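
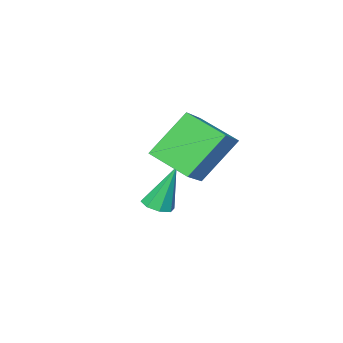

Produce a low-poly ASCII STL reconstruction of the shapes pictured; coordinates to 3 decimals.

solid 
facet normal -0.626 0.172 0.761
outer loop
vertex -2.146 -1.44 -0.033
vertex -1.022 -0.832 0.754
vertex -2.495 -0.003 -0.644
endloop
endfacet
facet normal -0.749 -0.405 -0.524
outer loop
vertex -1.238 -0.348 -2.174
vertex -2.146 -1.44 -0.033
vertex -2.495 -0.003 -0.644
endloop
endfacet
facet normal -0.625 0.172 0.761
outer loop
vertex -2.495 -0.003 -0.644
vertex -1.022 -0.832 0.754
vertex -1.371 0.605 0.142
endloop
endfacet
facet normal -0.219 0.898 -0.382
outer loop
vertex -1.371 0.605 0.142
vertex -1.238 -0.348 -2.174
vertex -2.495 -0.003 -0.644
endloop
endfacet
facet normal 0.218 -0.898 0.382
outer loop
vertex -2.146 -1.44 -0.033
vertex 0.235 -1.177 -0.776
vertex -1.022 -0.832 0.754
endloop
endfacet
facet normal -0.749 -0.405 -0.524
outer loop
vertex -0.889 -1.785 -1.562
vertex -2.146 -1.44 -0.033
vertex -1.238 -0.348 -2.174
endloop
endfacet
facet normal 0.218 -0.898 0.382
outer loop
vertex -0.889 -1.785 -1.562
vertex 0.235 -1.177 -0.776
vertex -2.146 -1.44 -0.033
endloop
endfacet
facet normal 0.749 0.405 0.524
outer loop
vertex -1.022 -0.832 0.754
vertex 0.235 -1.177 -0.776
vertex -1.371 0.605 0.142
endloop
endfacet
facet normal -0.218 0.898 -0.382
outer loop
vertex -0.114 0.26 -1.387
vertex -1.238 -0.348 -2.174
vertex -1.371 0.605 0.142
endloop
endfacet
facet normal 0.749 0.405 0.524
outer loop
vertex -1.371 0.605 0.142
vertex 0.235 -1.177 -0.776
vertex -0.114 0.26 -1.387
endloop
endfacet
facet normal 0.626 -0.172 -0.761
outer loop
vertex -0.114 0.26 -1.387
vertex -0.889 -1.785 -1.562
vertex -1.238 -0.348 -2.174
endloop
endfacet
facet normal 0.625 -0.172 -0.761
outer loop
vertex 0.235 -1.177 -0.776
vertex -0.889 -1.785 -1.562
vertex -0.114 0.26 -1.387
endloop
endfacet
facet normal 0.269 -0.206 -0.941
outer loop
vertex -1.051 -2.809 -4.237
vertex -1.612 -2.93 -4.371
vertex -1.276 -2.445 -4.381
endloop
endfacet
facet normal 0.715 0.590 0.375
outer loop
vertex -1.051 -2.809 -4.237
vertex -1.276 -2.445 -4.381
vertex -2.108 -2.55 -2.629
endloop
endfacet
facet normal 0.268 -0.205 -0.941
outer loop
vertex -1.276 -2.445 -4.381
vertex -1.612 -2.93 -4.371
vertex -1.699 -2.365 -4.519
endloop
endfacet
facet normal 0.144 0.981 0.127
outer loop
vertex -1.276 -2.445 -4.381
vertex -1.699 -2.365 -4.519
vertex -2.108 -2.55 -2.629
endloop
endfacet
facet normal 0.268 -0.205 -0.941
outer loop
vertex -1.699 -2.365 -4.519
vertex -1.612 -2.93 -4.371
vertex -2.071 -2.616 -4.57
endloop
endfacet
facet normal -0.555 0.831 -0.039
outer loop
vertex -1.699 -2.365 -4.519
vertex -2.071 -2.616 -4.57
vertex -2.108 -2.55 -2.629
endloop
endfacet
facet normal 0.267 -0.206 -0.941
outer loop
vertex -2.071 -2.616 -4.57
vertex -1.612 -2.93 -4.371
vertex -2.174 -3.051 -4.504
endloop
endfacet
facet normal -0.974 0.227 -0.026
outer loop
vertex -2.071 -2.616 -4.57
vertex -2.174 -3.051 -4.504
vertex -2.108 -2.55 -2.629
endloop
endfacet
facet normal 0.267 -0.205 -0.942
outer loop
vertex -2.174 -3.051 -4.504
vertex -1.612 -2.93 -4.371
vertex -1.949 -3.415 -4.361
endloop
endfacet
facet normal -0.866 -0.474 0.157
outer loop
vertex -2.174 -3.051 -4.504
vertex -1.949 -3.415 -4.361
vertex -2.108 -2.55 -2.629
endloop
endfacet
facet normal 0.268 -0.206 -0.941
outer loop
vertex -1.949 -3.415 -4.361
vertex -1.612 -2.93 -4.371
vertex -1.526 -3.495 -4.223
endloop
endfacet
facet normal -0.296 -0.865 0.405
outer loop
vertex -1.949 -3.415 -4.361
vertex -1.526 -3.495 -4.223
vertex -2.108 -2.55 -2.629
endloop
endfacet
facet normal 0.268 -0.206 -0.941
outer loop
vertex -1.526 -3.495 -4.223
vertex -1.612 -2.93 -4.371
vertex -1.154 -3.244 -4.172
endloop
endfacet
facet normal 0.404 -0.715 0.571
outer loop
vertex -1.526 -3.495 -4.223
vertex -1.154 -3.244 -4.172
vertex -2.108 -2.55 -2.629
endloop
endfacet
facet normal 0.269 -0.204 -0.941
outer loop
vertex -1.154 -3.244 -4.172
vertex -1.612 -2.93 -4.371
vertex -1.051 -2.809 -4.237
endloop
endfacet
facet normal 0.822 -0.111 0.558
outer loop
vertex -1.154 -3.244 -4.172
vertex -1.051 -2.809 -4.237
vertex -2.108 -2.55 -2.629
endloop
endfacet

endsolid


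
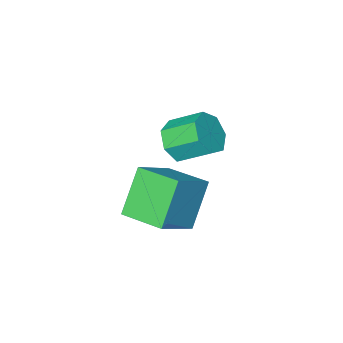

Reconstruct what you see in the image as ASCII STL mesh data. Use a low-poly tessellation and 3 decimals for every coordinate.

solid 
facet normal 0.501 -0.673 -0.544
outer loop
vertex -0.044 -0.868 3.914
vertex -0.654 -0.679 3.118
vertex 0.225 -0.226 3.367
endloop
endfacet
facet normal 0.811 0.144 0.568
outer loop
vertex -0.044 -0.868 3.914
vertex 0.225 -0.226 3.367
vertex -0.875 0.25 4.817
endloop
endfacet
facet normal 0.811 0.144 0.568
outer loop
vertex -0.875 0.25 4.817
vertex 0.225 -0.226 3.367
vertex -0.606 0.892 4.27
endloop
endfacet
facet normal -0.500 0.673 0.544
outer loop
vertex -0.875 0.25 4.817
vertex -0.606 0.892 4.27
vertex -1.486 0.439 4.022
endloop
endfacet
facet normal 0.501 -0.673 -0.544
outer loop
vertex 0.225 -0.226 3.367
vertex -0.654 -0.679 3.118
vertex -0.168 0.075 2.633
endloop
endfacet
facet normal 0.743 0.656 -0.129
outer loop
vertex 0.225 -0.226 3.367
vertex -0.168 0.075 2.633
vertex -0.606 0.892 4.27
endloop
endfacet
facet normal 0.743 0.656 -0.129
outer loop
vertex -0.606 0.892 4.27
vertex -0.168 0.075 2.633
vertex -0.999 1.193 3.536
endloop
endfacet
facet normal -0.500 0.674 0.544
outer loop
vertex -0.606 0.892 4.27
vertex -0.999 1.193 3.536
vertex -1.486 0.439 4.022
endloop
endfacet
facet normal 0.501 -0.673 -0.544
outer loop
vertex -0.168 0.075 2.633
vertex -0.654 -0.679 3.118
vertex -0.927 -0.192 2.265
endloop
endfacet
facet normal 0.116 0.675 -0.729
outer loop
vertex -0.168 0.075 2.633
vertex -0.927 -0.192 2.265
vertex -0.999 1.193 3.536
endloop
endfacet
facet normal 0.116 0.675 -0.729
outer loop
vertex -0.999 1.193 3.536
vertex -0.927 -0.192 2.265
vertex -1.759 0.926 3.168
endloop
endfacet
facet normal -0.500 0.674 0.544
outer loop
vertex -0.999 1.193 3.536
vertex -1.759 0.926 3.168
vertex -1.486 0.439 4.022
endloop
endfacet
facet normal 0.501 -0.673 -0.544
outer loop
vertex -0.927 -0.192 2.265
vertex -0.654 -0.679 3.118
vertex -1.481 -0.826 2.539
endloop
endfacet
facet normal -0.598 0.185 -0.780
outer loop
vertex -0.927 -0.192 2.265
vertex -1.481 -0.826 2.539
vertex -1.759 0.926 3.168
endloop
endfacet
facet normal -0.598 0.185 -0.780
outer loop
vertex -1.759 0.926 3.168
vertex -1.481 -0.826 2.539
vertex -2.312 0.292 3.442
endloop
endfacet
facet normal -0.502 0.673 0.544
outer loop
vertex -1.759 0.926 3.168
vertex -2.312 0.292 3.442
vertex -1.486 0.439 4.022
endloop
endfacet
facet normal 0.501 -0.673 -0.544
outer loop
vertex -1.481 -0.826 2.539
vertex -0.654 -0.679 3.118
vertex -1.412 -1.349 3.25
endloop
endfacet
facet normal -0.862 -0.444 -0.243
outer loop
vertex -1.481 -0.826 2.539
vertex -1.412 -1.349 3.25
vertex -2.312 0.292 3.442
endloop
endfacet
facet normal -0.862 -0.444 -0.243
outer loop
vertex -2.312 0.292 3.442
vertex -1.412 -1.349 3.25
vertex -2.243 -0.231 4.153
endloop
endfacet
facet normal -0.502 0.673 0.544
outer loop
vertex -2.312 0.292 3.442
vertex -2.243 -0.231 4.153
vertex -1.486 0.439 4.022
endloop
endfacet
facet normal 0.501 -0.674 -0.544
outer loop
vertex -1.412 -1.349 3.25
vertex -0.654 -0.679 3.118
vertex -0.773 -1.367 3.861
endloop
endfacet
facet normal -0.476 -0.739 0.476
outer loop
vertex -1.412 -1.349 3.25
vertex -0.773 -1.367 3.861
vertex -2.243 -0.231 4.153
endloop
endfacet
facet normal -0.477 -0.739 0.475
outer loop
vertex -2.243 -0.231 4.153
vertex -0.773 -1.367 3.861
vertex -1.604 -0.25 4.765
endloop
endfacet
facet normal -0.501 0.673 0.544
outer loop
vertex -2.243 -0.231 4.153
vertex -1.604 -0.25 4.765
vertex -1.486 0.439 4.022
endloop
endfacet
facet normal 0.501 -0.674 -0.544
outer loop
vertex -0.773 -1.367 3.861
vertex -0.654 -0.679 3.118
vertex -0.044 -0.868 3.914
endloop
endfacet
facet normal 0.267 -0.479 0.837
outer loop
vertex -0.773 -1.367 3.861
vertex -0.044 -0.868 3.914
vertex -1.604 -0.25 4.765
endloop
endfacet
facet normal 0.268 -0.477 0.837
outer loop
vertex -1.604 -0.25 4.765
vertex -0.044 -0.868 3.914
vertex -0.875 0.25 4.817
endloop
endfacet
facet normal -0.500 0.673 0.545
outer loop
vertex -1.604 -0.25 4.765
vertex -0.875 0.25 4.817
vertex -1.486 0.439 4.022
endloop
endfacet
facet normal -0.514 -0.261 0.817
outer loop
vertex 2.874 2.046 5.183
vertex 2.292 3.812 5.381
vertex 1.252 1.641 4.032
endloop
endfacet
facet normal 0.311 -0.944 -0.106
outer loop
vertex 2.368 2.208 2.259
vertex 2.874 2.046 5.183
vertex 1.252 1.641 4.032
endloop
endfacet
facet normal -0.514 -0.261 0.817
outer loop
vertex 1.252 1.641 4.032
vertex 2.292 3.812 5.381
vertex 0.67 3.407 4.23
endloop
endfacet
facet normal -0.799 -0.200 -0.567
outer loop
vertex 0.67 3.407 4.23
vertex 2.368 2.208 2.259
vertex 1.252 1.641 4.032
endloop
endfacet
facet normal 0.799 0.200 0.567
outer loop
vertex 2.874 2.046 5.183
vertex 3.408 4.379 3.608
vertex 2.292 3.812 5.381
endloop
endfacet
facet normal 0.311 -0.944 -0.106
outer loop
vertex 3.99 2.613 3.41
vertex 2.874 2.046 5.183
vertex 2.368 2.208 2.259
endloop
endfacet
facet normal 0.799 0.200 0.567
outer loop
vertex 3.99 2.613 3.41
vertex 3.408 4.379 3.608
vertex 2.874 2.046 5.183
endloop
endfacet
facet normal -0.311 0.944 0.106
outer loop
vertex 2.292 3.812 5.381
vertex 3.408 4.379 3.608
vertex 0.67 3.407 4.23
endloop
endfacet
facet normal -0.799 -0.200 -0.567
outer loop
vertex 1.786 3.974 2.457
vertex 2.368 2.208 2.259
vertex 0.67 3.407 4.23
endloop
endfacet
facet normal -0.311 0.944 0.106
outer loop
vertex 0.67 3.407 4.23
vertex 3.408 4.379 3.608
vertex 1.786 3.974 2.457
endloop
endfacet
facet normal 0.514 0.261 -0.817
outer loop
vertex 1.786 3.974 2.457
vertex 3.99 2.613 3.41
vertex 2.368 2.208 2.259
endloop
endfacet
facet normal 0.514 0.261 -0.817
outer loop
vertex 3.408 4.379 3.608
vertex 3.99 2.613 3.41
vertex 1.786 3.974 2.457
endloop
endfacet

endsolid


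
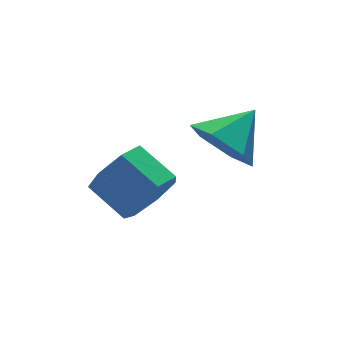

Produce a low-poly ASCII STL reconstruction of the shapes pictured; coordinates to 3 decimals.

solid 
facet normal -0.814 -0.202 -0.545
outer loop
vertex 0.314 -2.601 0.491
vertex -0.258 -1.904 1.086
vertex 0.253 -1.563 0.197
endloop
endfacet
facet normal 0.919 -0.056 -0.389
outer loop
vertex 0.314 -2.601 0.491
vertex 0.253 -1.563 0.197
vertex 0.978 -1.596 1.914
endloop
endfacet
facet normal -0.813 -0.203 -0.545
outer loop
vertex 0.253 -1.563 0.197
vertex -0.258 -1.904 1.086
vertex -0.32 -0.867 0.792
endloop
endfacet
facet normal 0.630 0.734 -0.252
outer loop
vertex 0.253 -1.563 0.197
vertex -0.32 -0.867 0.792
vertex 0.978 -1.596 1.914
endloop
endfacet
facet normal -0.813 -0.203 -0.545
outer loop
vertex -0.32 -0.867 0.792
vertex -0.258 -1.904 1.086
vertex -0.83 -1.208 1.68
endloop
endfacet
facet normal 0.137 0.896 0.423
outer loop
vertex -0.32 -0.867 0.792
vertex -0.83 -1.208 1.68
vertex 0.978 -1.596 1.914
endloop
endfacet
facet normal -0.813 -0.203 -0.546
outer loop
vertex -0.83 -1.208 1.68
vertex -0.258 -1.904 1.086
vertex -0.769 -2.245 1.974
endloop
endfacet
facet normal -0.067 0.269 0.961
outer loop
vertex -0.83 -1.208 1.68
vertex -0.769 -2.245 1.974
vertex 0.978 -1.596 1.914
endloop
endfacet
facet normal -0.813 -0.203 -0.546
outer loop
vertex -0.769 -2.245 1.974
vertex -0.258 -1.904 1.086
vertex -0.196 -2.942 1.38
endloop
endfacet
facet normal 0.222 -0.520 0.825
outer loop
vertex -0.769 -2.245 1.974
vertex -0.196 -2.942 1.38
vertex 0.978 -1.596 1.914
endloop
endfacet
facet normal -0.814 -0.203 -0.545
outer loop
vertex -0.196 -2.942 1.38
vertex -0.258 -1.904 1.086
vertex 0.314 -2.601 0.491
endloop
endfacet
facet normal 0.715 -0.683 0.148
outer loop
vertex -0.196 -2.942 1.38
vertex 0.314 -2.601 0.491
vertex 0.978 -1.596 1.914
endloop
endfacet
facet normal 0.323 -0.829 -0.456
outer loop
vertex -1.062 0.243 -2.428
vertex -1.551 -0.333 -1.728
vertex -1.905 0.024 -2.627
endloop
endfacet
facet normal 0.073 0.503 -0.861
outer loop
vertex -1.062 0.243 -2.428
vertex -1.905 0.024 -2.627
vertex -1.54 1.47 -1.752
endloop
endfacet
facet normal 0.072 0.503 -0.861
outer loop
vertex -1.54 1.47 -1.752
vertex -1.905 0.024 -2.627
vertex -2.383 1.25 -1.951
endloop
endfacet
facet normal -0.324 0.829 0.457
outer loop
vertex -1.54 1.47 -1.752
vertex -2.383 1.25 -1.951
vertex -2.029 0.893 -1.052
endloop
endfacet
facet normal 0.323 -0.829 -0.456
outer loop
vertex -1.905 0.024 -2.627
vertex -1.551 -0.333 -1.728
vertex -2.482 -0.464 -2.149
endloop
endfacet
facet normal -0.692 0.122 -0.711
outer loop
vertex -1.905 0.024 -2.627
vertex -2.482 -0.464 -2.149
vertex -2.383 1.25 -1.951
endloop
endfacet
facet normal -0.692 0.122 -0.711
outer loop
vertex -2.383 1.25 -1.951
vertex -2.482 -0.464 -2.149
vertex -2.96 0.762 -1.473
endloop
endfacet
facet normal -0.323 0.829 0.456
outer loop
vertex -2.383 1.25 -1.951
vertex -2.96 0.762 -1.473
vertex -2.029 0.893 -1.052
endloop
endfacet
facet normal 0.323 -0.828 -0.457
outer loop
vertex -2.482 -0.464 -2.149
vertex -1.551 -0.333 -1.728
vertex -2.357 -0.854 -1.354
endloop
endfacet
facet normal -0.936 -0.351 -0.025
outer loop
vertex -2.482 -0.464 -2.149
vertex -2.357 -0.854 -1.354
vertex -2.96 0.762 -1.473
endloop
endfacet
facet normal -0.936 -0.351 -0.026
outer loop
vertex -2.96 0.762 -1.473
vertex -2.357 -0.854 -1.354
vertex -2.836 0.373 -0.678
endloop
endfacet
facet normal -0.323 0.829 0.456
outer loop
vertex -2.96 0.762 -1.473
vertex -2.836 0.373 -0.678
vertex -2.029 0.893 -1.052
endloop
endfacet
facet normal 0.324 -0.829 -0.457
outer loop
vertex -2.357 -0.854 -1.354
vertex -1.551 -0.333 -1.728
vertex -1.626 -0.851 -0.841
endloop
endfacet
facet normal -0.475 -0.560 0.679
outer loop
vertex -2.357 -0.854 -1.354
vertex -1.626 -0.851 -0.841
vertex -2.836 0.373 -0.678
endloop
endfacet
facet normal -0.475 -0.560 0.679
outer loop
vertex -2.836 0.373 -0.678
vertex -1.626 -0.851 -0.841
vertex -2.104 0.375 -0.165
endloop
endfacet
facet normal -0.322 0.829 0.457
outer loop
vertex -2.836 0.373 -0.678
vertex -2.104 0.375 -0.165
vertex -2.029 0.893 -1.052
endloop
endfacet
facet normal 0.323 -0.829 -0.457
outer loop
vertex -1.626 -0.851 -0.841
vertex -1.551 -0.333 -1.728
vertex -0.838 -0.459 -0.996
endloop
endfacet
facet normal 0.344 -0.347 0.872
outer loop
vertex -1.626 -0.851 -0.841
vertex -0.838 -0.459 -0.996
vertex -2.104 0.375 -0.165
endloop
endfacet
facet normal 0.344 -0.347 0.873
outer loop
vertex -2.104 0.375 -0.165
vertex -0.838 -0.459 -0.996
vertex -1.316 0.768 -0.32
endloop
endfacet
facet normal -0.324 0.829 0.457
outer loop
vertex -2.104 0.375 -0.165
vertex -1.316 0.768 -0.32
vertex -2.029 0.893 -1.052
endloop
endfacet
facet normal 0.323 -0.829 -0.457
outer loop
vertex -0.838 -0.459 -0.996
vertex -1.551 -0.333 -1.728
vertex -0.587 0.028 -1.702
endloop
endfacet
facet normal 0.904 0.127 0.409
outer loop
vertex -0.838 -0.459 -0.996
vertex -0.587 0.028 -1.702
vertex -1.316 0.768 -0.32
endloop
endfacet
facet normal 0.904 0.127 0.409
outer loop
vertex -1.316 0.768 -0.32
vertex -0.587 0.028 -1.702
vertex -1.065 1.255 -1.026
endloop
endfacet
facet normal -0.324 0.829 0.457
outer loop
vertex -1.316 0.768 -0.32
vertex -1.065 1.255 -1.026
vertex -2.029 0.893 -1.052
endloop
endfacet
facet normal 0.323 -0.829 -0.457
outer loop
vertex -0.587 0.028 -1.702
vertex -1.551 -0.333 -1.728
vertex -1.062 0.243 -2.428
endloop
endfacet
facet normal 0.783 0.505 -0.363
outer loop
vertex -0.587 0.028 -1.702
vertex -1.062 0.243 -2.428
vertex -1.065 1.255 -1.026
endloop
endfacet
facet normal 0.783 0.505 -0.363
outer loop
vertex -1.065 1.255 -1.026
vertex -1.062 0.243 -2.428
vertex -1.54 1.47 -1.752
endloop
endfacet
facet normal -0.323 0.829 0.457
outer loop
vertex -1.065 1.255 -1.026
vertex -1.54 1.47 -1.752
vertex -2.029 0.893 -1.052
endloop
endfacet

endsolid


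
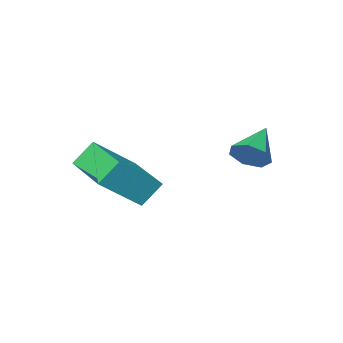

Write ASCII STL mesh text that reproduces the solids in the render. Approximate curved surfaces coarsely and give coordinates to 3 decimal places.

solid 
facet normal 0.730 0.443 -0.520
outer loop
vertex -0.611 4.395 1.463
vertex -0.895 4.127 0.835
vertex -1.045 4.769 1.172
endloop
endfacet
facet normal -0.200 0.446 0.872
outer loop
vertex -0.611 4.395 1.463
vertex -1.045 4.769 1.172
vertex -2.005 3.453 1.625
endloop
endfacet
facet normal 0.730 0.443 -0.520
outer loop
vertex -1.045 4.769 1.172
vertex -0.895 4.127 0.835
vertex -1.366 4.659 0.627
endloop
endfacet
facet normal -0.720 0.627 0.297
outer loop
vertex -1.045 4.769 1.172
vertex -1.366 4.659 0.627
vertex -2.005 3.453 1.625
endloop
endfacet
facet normal 0.730 0.443 -0.520
outer loop
vertex -1.366 4.659 0.627
vertex -0.895 4.127 0.835
vertex -1.333 4.149 0.239
endloop
endfacet
facet normal -0.917 0.202 -0.343
outer loop
vertex -1.366 4.659 0.627
vertex -1.333 4.149 0.239
vertex -2.005 3.453 1.625
endloop
endfacet
facet normal 0.730 0.443 -0.520
outer loop
vertex -1.333 4.149 0.239
vertex -0.895 4.127 0.835
vertex -0.971 3.623 0.299
endloop
endfacet
facet normal -0.646 -0.509 -0.569
outer loop
vertex -1.333 4.149 0.239
vertex -0.971 3.623 0.299
vertex -2.005 3.453 1.625
endloop
endfacet
facet normal 0.729 0.444 -0.521
outer loop
vertex -0.971 3.623 0.299
vertex -0.895 4.127 0.835
vertex -0.551 3.476 0.762
endloop
endfacet
facet normal -0.109 -0.972 -0.210
outer loop
vertex -0.971 3.623 0.299
vertex -0.551 3.476 0.762
vertex -2.005 3.453 1.625
endloop
endfacet
facet normal 0.730 0.444 -0.519
outer loop
vertex -0.551 3.476 0.762
vertex -0.895 4.127 0.835
vertex -0.391 3.82 1.281
endloop
endfacet
facet normal 0.289 -0.837 0.465
outer loop
vertex -0.551 3.476 0.762
vertex -0.391 3.82 1.281
vertex -2.005 3.453 1.625
endloop
endfacet
facet normal 0.730 0.444 -0.520
outer loop
vertex -0.391 3.82 1.281
vertex -0.895 4.127 0.835
vertex -0.611 4.395 1.463
endloop
endfacet
facet normal 0.248 -0.205 0.947
outer loop
vertex -0.391 3.82 1.281
vertex -0.611 4.395 1.463
vertex -2.005 3.453 1.625
endloop
endfacet
facet normal -0.768 0.065 -0.637
outer loop
vertex 0.857 0.066 -0.492
vertex 1.146 2.193 -0.622
vertex 1.558 -0.082 -1.352
endloop
endfacet
facet normal -0.135 -0.989 0.061
outer loop
vertex 3.094 -0.213 -0.078
vertex 0.857 0.066 -0.492
vertex 1.558 -0.082 -1.352
endloop
endfacet
facet normal -0.768 0.065 -0.637
outer loop
vertex 1.558 -0.082 -1.352
vertex 1.146 2.193 -0.622
vertex 1.848 2.044 -1.483
endloop
endfacet
facet normal 0.626 -0.133 -0.768
outer loop
vertex 1.848 2.044 -1.483
vertex 3.094 -0.213 -0.078
vertex 1.558 -0.082 -1.352
endloop
endfacet
facet normal -0.626 0.132 0.768
outer loop
vertex 0.857 0.066 -0.492
vertex 2.682 2.062 0.652
vertex 1.146 2.193 -0.622
endloop
endfacet
facet normal -0.135 -0.989 0.061
outer loop
vertex 2.392 -0.064 0.783
vertex 0.857 0.066 -0.492
vertex 3.094 -0.213 -0.078
endloop
endfacet
facet normal -0.627 0.133 0.768
outer loop
vertex 2.392 -0.064 0.783
vertex 2.682 2.062 0.652
vertex 0.857 0.066 -0.492
endloop
endfacet
facet normal 0.135 0.989 -0.061
outer loop
vertex 1.146 2.193 -0.622
vertex 2.682 2.062 0.652
vertex 1.848 2.044 -1.483
endloop
endfacet
facet normal 0.627 -0.132 -0.768
outer loop
vertex 3.383 1.914 -0.208
vertex 3.094 -0.213 -0.078
vertex 1.848 2.044 -1.483
endloop
endfacet
facet normal 0.134 0.989 -0.061
outer loop
vertex 1.848 2.044 -1.483
vertex 2.682 2.062 0.652
vertex 3.383 1.914 -0.208
endloop
endfacet
facet normal 0.768 -0.065 0.637
outer loop
vertex 3.383 1.914 -0.208
vertex 2.392 -0.064 0.783
vertex 3.094 -0.213 -0.078
endloop
endfacet
facet normal 0.768 -0.065 0.637
outer loop
vertex 2.682 2.062 0.652
vertex 2.392 -0.064 0.783
vertex 3.383 1.914 -0.208
endloop
endfacet

endsolid


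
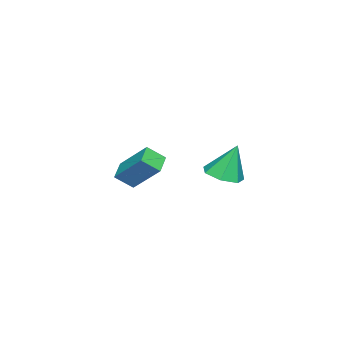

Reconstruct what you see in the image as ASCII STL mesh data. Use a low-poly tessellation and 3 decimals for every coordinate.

solid 
facet normal -0.913 -0.172 0.370
outer loop
vertex -2.288 -2.421 -2.131
vertex -2.009 -1.038 -0.799
vertex -2.681 -1.721 -2.776
endloop
endfacet
facet normal -0.144 -0.713 -0.686
outer loop
vertex -1.731 -1.542 -3.161
vertex -2.288 -2.421 -2.131
vertex -2.681 -1.721 -2.776
endloop
endfacet
facet normal -0.913 -0.172 0.370
outer loop
vertex -2.681 -1.721 -2.776
vertex -2.009 -1.038 -0.799
vertex -2.402 -0.338 -1.445
endloop
endfacet
facet normal -0.382 0.680 -0.626
outer loop
vertex -2.402 -0.338 -1.445
vertex -1.731 -1.542 -3.161
vertex -2.681 -1.721 -2.776
endloop
endfacet
facet normal 0.382 -0.680 0.626
outer loop
vertex -2.288 -2.421 -2.131
vertex -1.059 -0.859 -1.184
vertex -2.009 -1.038 -0.799
endloop
endfacet
facet normal -0.143 -0.713 -0.686
outer loop
vertex -1.338 -2.242 -2.515
vertex -2.288 -2.421 -2.131
vertex -1.731 -1.542 -3.161
endloop
endfacet
facet normal 0.381 -0.680 0.626
outer loop
vertex -1.338 -2.242 -2.515
vertex -1.059 -0.859 -1.184
vertex -2.288 -2.421 -2.131
endloop
endfacet
facet normal 0.144 0.713 0.686
outer loop
vertex -2.009 -1.038 -0.799
vertex -1.059 -0.859 -1.184
vertex -2.402 -0.338 -1.445
endloop
endfacet
facet normal -0.381 0.680 -0.626
outer loop
vertex -1.452 -0.159 -1.829
vertex -1.731 -1.542 -3.161
vertex -2.402 -0.338 -1.445
endloop
endfacet
facet normal 0.143 0.713 0.686
outer loop
vertex -2.402 -0.338 -1.445
vertex -1.059 -0.859 -1.184
vertex -1.452 -0.159 -1.829
endloop
endfacet
facet normal 0.913 0.172 -0.370
outer loop
vertex -1.452 -0.159 -1.829
vertex -1.338 -2.242 -2.515
vertex -1.731 -1.542 -3.161
endloop
endfacet
facet normal 0.913 0.172 -0.370
outer loop
vertex -1.059 -0.859 -1.184
vertex -1.338 -2.242 -2.515
vertex -1.452 -0.159 -1.829
endloop
endfacet
facet normal 0.155 -0.297 -0.942
outer loop
vertex 1.594 3.145 -0.13
vertex 0.91 3.631 -0.396
vertex 1.756 3.864 -0.33
endloop
endfacet
facet normal 0.805 -0.016 0.594
outer loop
vertex 1.594 3.145 -0.13
vertex 1.756 3.864 -0.33
vertex 0.65 4.129 1.176
endloop
endfacet
facet normal 0.155 -0.297 -0.942
outer loop
vertex 1.756 3.864 -0.33
vertex 0.91 3.631 -0.396
vertex 1.282 4.408 -0.58
endloop
endfacet
facet normal 0.627 0.702 0.337
outer loop
vertex 1.756 3.864 -0.33
vertex 1.282 4.408 -0.58
vertex 0.65 4.129 1.176
endloop
endfacet
facet normal 0.156 -0.298 -0.942
outer loop
vertex 1.282 4.408 -0.58
vertex 0.91 3.631 -0.396
vertex 0.527 4.366 -0.692
endloop
endfacet
facet normal -0.074 0.989 0.130
outer loop
vertex 1.282 4.408 -0.58
vertex 0.527 4.366 -0.692
vertex 0.65 4.129 1.176
endloop
endfacet
facet normal 0.156 -0.298 -0.942
outer loop
vertex 0.527 4.366 -0.692
vertex 0.91 3.631 -0.396
vertex 0.061 3.772 -0.581
endloop
endfacet
facet normal -0.768 0.627 0.130
outer loop
vertex 0.527 4.366 -0.692
vertex 0.061 3.772 -0.581
vertex 0.65 4.129 1.176
endloop
endfacet
facet normal 0.156 -0.297 -0.942
outer loop
vertex 0.061 3.772 -0.581
vertex 0.91 3.631 -0.396
vertex 0.234 3.071 -0.331
endloop
endfacet
facet normal -0.935 -0.111 0.336
outer loop
vertex 0.061 3.772 -0.581
vertex 0.234 3.071 -0.331
vertex 0.65 4.129 1.176
endloop
endfacet
facet normal 0.156 -0.298 -0.942
outer loop
vertex 0.234 3.071 -0.331
vertex 0.91 3.631 -0.396
vertex 0.916 2.793 -0.13
endloop
endfacet
facet normal -0.448 -0.669 0.593
outer loop
vertex 0.234 3.071 -0.331
vertex 0.916 2.793 -0.13
vertex 0.65 4.129 1.176
endloop
endfacet
facet normal 0.155 -0.298 -0.942
outer loop
vertex 0.916 2.793 -0.13
vertex 0.91 3.631 -0.396
vertex 1.594 3.145 -0.13
endloop
endfacet
facet normal 0.326 -0.627 0.708
outer loop
vertex 0.916 2.793 -0.13
vertex 1.594 3.145 -0.13
vertex 0.65 4.129 1.176
endloop
endfacet

endsolid


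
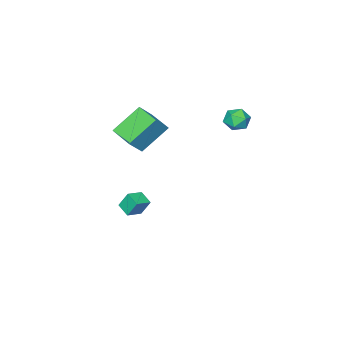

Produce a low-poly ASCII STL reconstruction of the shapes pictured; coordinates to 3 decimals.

solid 
facet normal -0.954 0.054 -0.294
outer loop
vertex -1.634 -3.986 -3.178
vertex -1.487 -3.172 -3.507
vertex -1.368 -4.415 -4.121
endloop
endfacet
facet normal -0.166 -0.914 0.369
outer loop
vertex -0.433 -4.468 -3.833
vertex -1.634 -3.986 -3.178
vertex -1.368 -4.415 -4.121
endloop
endfacet
facet normal -0.954 0.054 -0.294
outer loop
vertex -1.368 -4.415 -4.121
vertex -1.487 -3.172 -3.507
vertex -1.221 -3.602 -4.45
endloop
endfacet
facet normal 0.249 -0.402 -0.881
outer loop
vertex -1.221 -3.602 -4.45
vertex -0.433 -4.468 -3.833
vertex -1.368 -4.415 -4.121
endloop
endfacet
facet normal -0.249 0.401 0.882
outer loop
vertex -1.634 -3.986 -3.178
vertex -0.552 -3.225 -3.219
vertex -1.487 -3.172 -3.507
endloop
endfacet
facet normal -0.165 -0.914 0.370
outer loop
vertex -0.699 -4.038 -2.89
vertex -1.634 -3.986 -3.178
vertex -0.433 -4.468 -3.833
endloop
endfacet
facet normal -0.249 0.402 0.881
outer loop
vertex -0.699 -4.038 -2.89
vertex -0.552 -3.225 -3.219
vertex -1.634 -3.986 -3.178
endloop
endfacet
facet normal 0.166 0.914 -0.370
outer loop
vertex -1.487 -3.172 -3.507
vertex -0.552 -3.225 -3.219
vertex -1.221 -3.602 -4.45
endloop
endfacet
facet normal 0.249 -0.401 -0.881
outer loop
vertex -0.286 -3.654 -4.162
vertex -0.433 -4.468 -3.833
vertex -1.221 -3.602 -4.45
endloop
endfacet
facet normal 0.165 0.914 -0.370
outer loop
vertex -1.221 -3.602 -4.45
vertex -0.552 -3.225 -3.219
vertex -0.286 -3.654 -4.162
endloop
endfacet
facet normal 0.954 -0.054 0.294
outer loop
vertex -0.286 -3.654 -4.162
vertex -0.699 -4.038 -2.89
vertex -0.433 -4.468 -3.833
endloop
endfacet
facet normal 0.954 -0.054 0.294
outer loop
vertex -0.552 -3.225 -3.219
vertex -0.699 -4.038 -2.89
vertex -0.286 -3.654 -4.162
endloop
endfacet
facet normal -0.977 -0.020 -0.211
outer loop
vertex -4.333 0.57 2.815
vertex -4.472 0.231 3.49
vertex -4.476 0.996 3.437
endloop
endfacet
facet normal -0.660 0.540 -0.522
outer loop
vertex -4.333 0.57 2.815
vertex -4.476 0.996 3.437
vertex -3.921 1.203 2.949
endloop
endfacet
facet normal -0.141 0.292 -0.946
outer loop
vertex -4.333 0.57 2.815
vertex -3.921 1.203 2.949
vertex -3.574 0.565 2.7
endloop
endfacet
facet normal -0.139 -0.420 -0.897
outer loop
vertex -4.333 0.57 2.815
vertex -3.574 0.565 2.7
vertex -3.915 -0.036 3.034
endloop
endfacet
facet normal -0.656 -0.612 -0.442
outer loop
vertex -4.333 0.57 2.815
vertex -3.915 -0.036 3.034
vertex -4.472 0.231 3.49
endloop
endfacet
facet normal -0.358 0.934 -0.011
outer loop
vertex -3.921 1.203 2.949
vertex -4.476 0.996 3.437
vertex -3.805 1.256 3.706
endloop
endfacet
facet normal -0.870 0.030 0.493
outer loop
vertex -4.476 0.996 3.437
vertex -4.472 0.231 3.49
vertex -4.146 0.655 4.04
endloop
endfacet
facet normal -0.349 -0.930 0.119
outer loop
vertex -4.472 0.231 3.49
vertex -3.915 -0.036 3.034
vertex -3.799 0.017 3.791
endloop
endfacet
facet normal 0.487 -0.619 -0.616
outer loop
vertex -3.915 -0.036 3.034
vertex -3.574 0.565 2.7
vertex -3.244 0.224 3.303
endloop
endfacet
facet normal 0.481 0.533 -0.696
outer loop
vertex -3.574 0.565 2.7
vertex -3.921 1.203 2.949
vertex -3.248 0.989 3.25
endloop
endfacet
facet normal 0.139 0.420 0.897
outer loop
vertex -3.387 0.65 3.925
vertex -3.805 1.256 3.706
vertex -4.146 0.655 4.04
endloop
endfacet
facet normal 0.141 -0.292 0.946
outer loop
vertex -3.387 0.65 3.925
vertex -4.146 0.655 4.04
vertex -3.799 0.017 3.791
endloop
endfacet
facet normal 0.660 -0.540 0.522
outer loop
vertex -3.387 0.65 3.925
vertex -3.799 0.017 3.791
vertex -3.244 0.224 3.303
endloop
endfacet
facet normal 0.977 0.020 0.211
outer loop
vertex -3.387 0.65 3.925
vertex -3.244 0.224 3.303
vertex -3.248 0.989 3.25
endloop
endfacet
facet normal 0.656 0.612 0.442
outer loop
vertex -3.387 0.65 3.925
vertex -3.248 0.989 3.25
vertex -3.805 1.256 3.706
endloop
endfacet
facet normal -0.487 0.619 0.616
outer loop
vertex -4.146 0.655 4.04
vertex -3.805 1.256 3.706
vertex -4.476 0.996 3.437
endloop
endfacet
facet normal -0.481 -0.533 0.696
outer loop
vertex -3.799 0.017 3.791
vertex -4.146 0.655 4.04
vertex -4.472 0.231 3.49
endloop
endfacet
facet normal 0.358 -0.934 0.011
outer loop
vertex -3.244 0.224 3.303
vertex -3.799 0.017 3.791
vertex -3.915 -0.036 3.034
endloop
endfacet
facet normal 0.870 -0.030 -0.493
outer loop
vertex -3.248 0.989 3.25
vertex -3.244 0.224 3.303
vertex -3.574 0.565 2.7
endloop
endfacet
facet normal 0.349 0.930 -0.119
outer loop
vertex -3.805 1.256 3.706
vertex -3.248 0.989 3.25
vertex -3.921 1.203 2.949
endloop
endfacet
facet normal -0.685 -0.035 -0.728
outer loop
vertex -1.645 -3.188 3.036
vertex -1.433 -1.779 2.769
vertex -0.232 -3.649 1.728
endloop
endfacet
facet normal -0.146 -0.972 0.185
outer loop
vertex 0.693 -3.601 2.711
vertex -1.645 -3.188 3.036
vertex -0.232 -3.649 1.728
endloop
endfacet
facet normal -0.685 -0.035 -0.728
outer loop
vertex -0.232 -3.649 1.728
vertex -1.433 -1.779 2.769
vertex -0.02 -2.239 1.461
endloop
endfacet
facet normal 0.714 -0.232 -0.660
outer loop
vertex -0.02 -2.239 1.461
vertex 0.693 -3.601 2.711
vertex -0.232 -3.649 1.728
endloop
endfacet
facet normal -0.714 0.233 0.660
outer loop
vertex -1.645 -3.188 3.036
vertex -0.508 -1.731 3.752
vertex -1.433 -1.779 2.769
endloop
endfacet
facet normal -0.146 -0.972 0.184
outer loop
vertex -0.72 -3.141 4.019
vertex -1.645 -3.188 3.036
vertex 0.693 -3.601 2.711
endloop
endfacet
facet normal -0.714 0.232 0.661
outer loop
vertex -0.72 -3.141 4.019
vertex -0.508 -1.731 3.752
vertex -1.645 -3.188 3.036
endloop
endfacet
facet normal 0.146 0.972 -0.185
outer loop
vertex -1.433 -1.779 2.769
vertex -0.508 -1.731 3.752
vertex -0.02 -2.239 1.461
endloop
endfacet
facet normal 0.714 -0.233 -0.661
outer loop
vertex 0.905 -2.192 2.444
vertex 0.693 -3.601 2.711
vertex -0.02 -2.239 1.461
endloop
endfacet
facet normal 0.146 0.972 -0.184
outer loop
vertex -0.02 -2.239 1.461
vertex -0.508 -1.731 3.752
vertex 0.905 -2.192 2.444
endloop
endfacet
facet normal 0.685 0.035 0.728
outer loop
vertex 0.905 -2.192 2.444
vertex -0.72 -3.141 4.019
vertex 0.693 -3.601 2.711
endloop
endfacet
facet normal 0.685 0.035 0.728
outer loop
vertex -0.508 -1.731 3.752
vertex -0.72 -3.141 4.019
vertex 0.905 -2.192 2.444
endloop
endfacet

endsolid


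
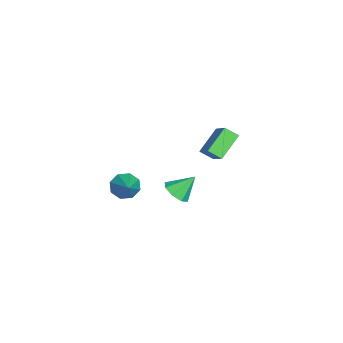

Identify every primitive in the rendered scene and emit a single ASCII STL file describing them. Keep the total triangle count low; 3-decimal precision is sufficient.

solid 
facet normal -0.739 -0.308 -0.599
outer loop
vertex -5.112 1.762 -2.726
vertex -5.008 2.616 -3.294
vertex -3.786 0.831 -3.882
endloop
endfacet
facet normal -0.102 -0.829 0.551
outer loop
vertex -2.412 1.404 -2.766
vertex -5.112 1.762 -2.726
vertex -3.786 0.831 -3.882
endloop
endfacet
facet normal -0.739 -0.308 -0.600
outer loop
vertex -3.786 0.831 -3.882
vertex -5.008 2.616 -3.294
vertex -3.682 1.685 -4.449
endloop
endfacet
facet normal 0.667 -0.467 -0.581
outer loop
vertex -3.682 1.685 -4.449
vertex -2.412 1.404 -2.766
vertex -3.786 0.831 -3.882
endloop
endfacet
facet normal -0.667 0.467 0.581
outer loop
vertex -5.112 1.762 -2.726
vertex -3.634 3.189 -2.178
vertex -5.008 2.616 -3.294
endloop
endfacet
facet normal -0.102 -0.828 0.551
outer loop
vertex -3.738 2.335 -1.611
vertex -5.112 1.762 -2.726
vertex -2.412 1.404 -2.766
endloop
endfacet
facet normal -0.666 0.467 0.581
outer loop
vertex -3.738 2.335 -1.611
vertex -3.634 3.189 -2.178
vertex -5.112 1.762 -2.726
endloop
endfacet
facet normal 0.102 0.828 -0.551
outer loop
vertex -5.008 2.616 -3.294
vertex -3.634 3.189 -2.178
vertex -3.682 1.685 -4.449
endloop
endfacet
facet normal 0.666 -0.467 -0.581
outer loop
vertex -2.308 2.258 -3.334
vertex -2.412 1.404 -2.766
vertex -3.682 1.685 -4.449
endloop
endfacet
facet normal 0.101 0.828 -0.551
outer loop
vertex -3.682 1.685 -4.449
vertex -3.634 3.189 -2.178
vertex -2.308 2.258 -3.334
endloop
endfacet
facet normal 0.739 0.309 0.599
outer loop
vertex -2.308 2.258 -3.334
vertex -3.738 2.335 -1.611
vertex -2.412 1.404 -2.766
endloop
endfacet
facet normal 0.739 0.308 0.599
outer loop
vertex -3.634 3.189 -2.178
vertex -3.738 2.335 -1.611
vertex -2.308 2.258 -3.334
endloop
endfacet
facet normal -0.811 -0.192 -0.552
outer loop
vertex 3.475 -2.534 -2.587
vertex 3.105 -2.983 -1.887
vertex 3.096 -2.12 -2.174
endloop
endfacet
facet normal 0.523 0.792 -0.314
outer loop
vertex 3.475 -2.534 -2.587
vertex 3.096 -2.12 -2.174
vertex 4.655 -2.617 -0.833
endloop
endfacet
facet normal -0.811 -0.192 -0.552
outer loop
vertex 3.096 -2.12 -2.174
vertex 3.105 -2.983 -1.887
vertex 2.723 -2.211 -1.594
endloop
endfacet
facet normal 0.115 0.968 0.225
outer loop
vertex 3.096 -2.12 -2.174
vertex 2.723 -2.211 -1.594
vertex 4.655 -2.617 -0.833
endloop
endfacet
facet normal -0.811 -0.192 -0.552
outer loop
vertex 2.723 -2.211 -1.594
vertex 3.105 -2.983 -1.887
vertex 2.573 -2.755 -1.185
endloop
endfacet
facet normal -0.170 0.622 0.764
outer loop
vertex 2.723 -2.211 -1.594
vertex 2.573 -2.755 -1.185
vertex 4.655 -2.617 -0.833
endloop
endfacet
facet normal -0.811 -0.192 -0.552
outer loop
vertex 2.573 -2.755 -1.185
vertex 3.105 -2.983 -1.887
vertex 2.735 -3.432 -1.188
endloop
endfacet
facet normal -0.164 -0.044 0.986
outer loop
vertex 2.573 -2.755 -1.185
vertex 2.735 -3.432 -1.188
vertex 4.655 -2.617 -0.833
endloop
endfacet
facet normal -0.811 -0.192 -0.553
outer loop
vertex 2.735 -3.432 -1.188
vertex 3.105 -2.983 -1.887
vertex 3.114 -3.847 -1.6
endloop
endfacet
facet normal 0.130 -0.636 0.760
outer loop
vertex 2.735 -3.432 -1.188
vertex 3.114 -3.847 -1.6
vertex 4.655 -2.617 -0.833
endloop
endfacet
facet normal -0.812 -0.192 -0.552
outer loop
vertex 3.114 -3.847 -1.6
vertex 3.105 -2.983 -1.887
vertex 3.487 -3.755 -2.181
endloop
endfacet
facet normal 0.540 -0.813 0.218
outer loop
vertex 3.114 -3.847 -1.6
vertex 3.487 -3.755 -2.181
vertex 4.655 -2.617 -0.833
endloop
endfacet
facet normal -0.812 -0.191 -0.552
outer loop
vertex 3.487 -3.755 -2.181
vertex 3.105 -2.983 -1.887
vertex 3.637 -3.211 -2.59
endloop
endfacet
facet normal 0.824 -0.467 -0.320
outer loop
vertex 3.487 -3.755 -2.181
vertex 3.637 -3.211 -2.59
vertex 4.655 -2.617 -0.833
endloop
endfacet
facet normal -0.812 -0.192 -0.552
outer loop
vertex 3.637 -3.211 -2.59
vertex 3.105 -2.983 -1.887
vertex 3.475 -2.534 -2.587
endloop
endfacet
facet normal 0.818 0.198 -0.541
outer loop
vertex 3.637 -3.211 -2.59
vertex 3.475 -2.534 -2.587
vertex 4.655 -2.617 -0.833
endloop
endfacet
facet normal 0.191 -0.660 -0.727
outer loop
vertex 2.11 -0.388 -3.346
vertex 1.265 -0.218 -3.722
vertex 2.125 0.147 -3.828
endloop
endfacet
facet normal 0.777 0.409 0.479
outer loop
vertex 2.11 -0.388 -3.346
vertex 2.125 0.147 -3.828
vertex 0.955 0.858 -2.538
endloop
endfacet
facet normal 0.191 -0.661 -0.726
outer loop
vertex 2.125 0.147 -3.828
vertex 1.265 -0.218 -3.722
vertex 1.636 0.467 -4.248
endloop
endfacet
facet normal 0.535 0.844 0.020
outer loop
vertex 2.125 0.147 -3.828
vertex 1.636 0.467 -4.248
vertex 0.955 0.858 -2.538
endloop
endfacet
facet normal 0.190 -0.661 -0.726
outer loop
vertex 1.636 0.467 -4.248
vertex 1.265 -0.218 -3.722
vertex 0.93 0.386 -4.359
endloop
endfacet
facet normal -0.072 0.966 -0.249
outer loop
vertex 1.636 0.467 -4.248
vertex 0.93 0.386 -4.359
vertex 0.955 0.858 -2.538
endloop
endfacet
facet normal 0.191 -0.660 -0.726
outer loop
vertex 0.93 0.386 -4.359
vertex 1.265 -0.218 -3.722
vertex 0.42 -0.049 -4.098
endloop
endfacet
facet normal -0.689 0.704 -0.173
outer loop
vertex 0.93 0.386 -4.359
vertex 0.42 -0.049 -4.098
vertex 0.955 0.858 -2.538
endloop
endfacet
facet normal 0.191 -0.661 -0.726
outer loop
vertex 0.42 -0.049 -4.098
vertex 1.265 -0.218 -3.722
vertex 0.405 -0.583 -3.616
endloop
endfacet
facet normal -0.956 0.212 0.205
outer loop
vertex 0.42 -0.049 -4.098
vertex 0.405 -0.583 -3.616
vertex 0.955 0.858 -2.538
endloop
endfacet
facet normal 0.191 -0.661 -0.726
outer loop
vertex 0.405 -0.583 -3.616
vertex 1.265 -0.218 -3.722
vertex 0.894 -0.903 -3.196
endloop
endfacet
facet normal -0.715 -0.223 0.663
outer loop
vertex 0.405 -0.583 -3.616
vertex 0.894 -0.903 -3.196
vertex 0.955 0.858 -2.538
endloop
endfacet
facet normal 0.189 -0.660 -0.727
outer loop
vertex 0.894 -0.903 -3.196
vertex 1.265 -0.218 -3.722
vertex 1.6 -0.823 -3.085
endloop
endfacet
facet normal -0.108 -0.345 0.933
outer loop
vertex 0.894 -0.903 -3.196
vertex 1.6 -0.823 -3.085
vertex 0.955 0.858 -2.538
endloop
endfacet
facet normal 0.191 -0.660 -0.727
outer loop
vertex 1.6 -0.823 -3.085
vertex 1.265 -0.218 -3.722
vertex 2.11 -0.388 -3.346
endloop
endfacet
facet normal 0.509 -0.083 0.857
outer loop
vertex 1.6 -0.823 -3.085
vertex 2.11 -0.388 -3.346
vertex 0.955 0.858 -2.538
endloop
endfacet

endsolid


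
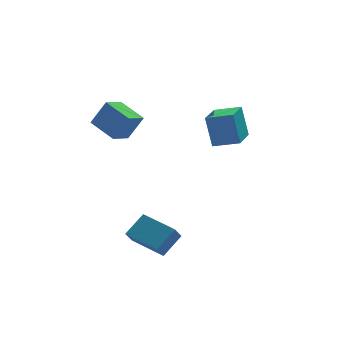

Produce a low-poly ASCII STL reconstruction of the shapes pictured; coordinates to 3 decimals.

solid 
facet normal -0.869 0.427 -0.251
outer loop
vertex 2.606 -2.612 4.377
vertex 3.524 -1.011 3.924
vertex 2.787 -3.154 2.829
endloop
endfacet
facet normal -0.483 -0.842 0.238
outer loop
vertex 3.916 -3.709 3.156
vertex 2.606 -2.612 4.377
vertex 2.787 -3.154 2.829
endloop
endfacet
facet normal -0.869 0.427 -0.251
outer loop
vertex 2.787 -3.154 2.829
vertex 3.524 -1.011 3.924
vertex 3.705 -1.553 2.376
endloop
endfacet
facet normal 0.110 -0.329 -0.938
outer loop
vertex 3.705 -1.553 2.376
vertex 3.916 -3.709 3.156
vertex 2.787 -3.154 2.829
endloop
endfacet
facet normal -0.110 0.329 0.938
outer loop
vertex 2.606 -2.612 4.377
vertex 4.653 -1.566 4.251
vertex 3.524 -1.011 3.924
endloop
endfacet
facet normal -0.483 -0.842 0.238
outer loop
vertex 3.735 -3.167 4.704
vertex 2.606 -2.612 4.377
vertex 3.916 -3.709 3.156
endloop
endfacet
facet normal -0.110 0.329 0.938
outer loop
vertex 3.735 -3.167 4.704
vertex 4.653 -1.566 4.251
vertex 2.606 -2.612 4.377
endloop
endfacet
facet normal 0.483 0.842 -0.238
outer loop
vertex 3.524 -1.011 3.924
vertex 4.653 -1.566 4.251
vertex 3.705 -1.553 2.376
endloop
endfacet
facet normal 0.110 -0.329 -0.938
outer loop
vertex 4.834 -2.108 2.703
vertex 3.916 -3.709 3.156
vertex 3.705 -1.553 2.376
endloop
endfacet
facet normal 0.483 0.842 -0.238
outer loop
vertex 3.705 -1.553 2.376
vertex 4.653 -1.566 4.251
vertex 4.834 -2.108 2.703
endloop
endfacet
facet normal 0.869 -0.427 0.251
outer loop
vertex 4.834 -2.108 2.703
vertex 3.735 -3.167 4.704
vertex 3.916 -3.709 3.156
endloop
endfacet
facet normal 0.869 -0.427 0.251
outer loop
vertex 4.653 -1.566 4.251
vertex 3.735 -3.167 4.704
vertex 4.834 -2.108 2.703
endloop
endfacet
facet normal -0.503 0.045 -0.863
outer loop
vertex -1.818 0.924 2.888
vertex -0.938 1.621 2.412
vertex -1.077 -0.355 2.389
endloop
endfacet
facet normal -0.722 -0.571 0.391
outer loop
vertex -0.342 -0.421 3.648
vertex -1.818 0.924 2.888
vertex -1.077 -0.355 2.389
endloop
endfacet
facet normal -0.503 0.045 -0.863
outer loop
vertex -1.077 -0.355 2.389
vertex -0.938 1.621 2.412
vertex -0.196 0.343 1.912
endloop
endfacet
facet normal 0.476 -0.819 -0.321
outer loop
vertex -0.196 0.343 1.912
vertex -0.342 -0.421 3.648
vertex -1.077 -0.355 2.389
endloop
endfacet
facet normal -0.475 0.819 0.321
outer loop
vertex -1.818 0.924 2.888
vertex -0.203 1.555 3.671
vertex -0.938 1.621 2.412
endloop
endfacet
facet normal -0.722 -0.572 0.390
outer loop
vertex -1.084 0.857 4.148
vertex -1.818 0.924 2.888
vertex -0.342 -0.421 3.648
endloop
endfacet
facet normal -0.476 0.819 0.321
outer loop
vertex -1.084 0.857 4.148
vertex -0.203 1.555 3.671
vertex -1.818 0.924 2.888
endloop
endfacet
facet normal 0.721 0.572 -0.391
outer loop
vertex -0.938 1.621 2.412
vertex -0.203 1.555 3.671
vertex -0.196 0.343 1.912
endloop
endfacet
facet normal 0.475 -0.819 -0.321
outer loop
vertex 0.538 0.276 3.172
vertex -0.342 -0.421 3.648
vertex -0.196 0.343 1.912
endloop
endfacet
facet normal 0.722 0.571 -0.390
outer loop
vertex -0.196 0.343 1.912
vertex -0.203 1.555 3.671
vertex 0.538 0.276 3.172
endloop
endfacet
facet normal 0.503 -0.046 0.863
outer loop
vertex 0.538 0.276 3.172
vertex -1.084 0.857 4.148
vertex -0.342 -0.421 3.648
endloop
endfacet
facet normal 0.503 -0.045 0.863
outer loop
vertex -0.203 1.555 3.671
vertex -1.084 0.857 4.148
vertex 0.538 0.276 3.172
endloop
endfacet
facet normal -0.544 0.832 0.111
outer loop
vertex -1.364 -3.541 -1.988
vertex -0.387 -3.009 -1.189
vertex -0.962 -3.18 -2.72
endloop
endfacet
facet normal -0.713 -0.389 -0.583
outer loop
vertex 0.067 -4.751 -2.931
vertex -1.364 -3.541 -1.988
vertex -0.962 -3.18 -2.72
endloop
endfacet
facet normal -0.545 0.831 0.112
outer loop
vertex -0.962 -3.18 -2.72
vertex -0.387 -3.009 -1.189
vertex 0.015 -2.647 -1.92
endloop
endfacet
facet normal 0.442 0.397 -0.804
outer loop
vertex 0.015 -2.647 -1.92
vertex 0.067 -4.751 -2.931
vertex -0.962 -3.18 -2.72
endloop
endfacet
facet normal -0.442 -0.397 0.804
outer loop
vertex -1.364 -3.541 -1.988
vertex 0.642 -4.58 -1.4
vertex -0.387 -3.009 -1.189
endloop
endfacet
facet normal -0.713 -0.388 -0.584
outer loop
vertex -0.335 -5.113 -2.2
vertex -1.364 -3.541 -1.988
vertex 0.067 -4.751 -2.931
endloop
endfacet
facet normal -0.442 -0.398 0.804
outer loop
vertex -0.335 -5.113 -2.2
vertex 0.642 -4.58 -1.4
vertex -1.364 -3.541 -1.988
endloop
endfacet
facet normal 0.713 0.388 0.584
outer loop
vertex -0.387 -3.009 -1.189
vertex 0.642 -4.58 -1.4
vertex 0.015 -2.647 -1.92
endloop
endfacet
facet normal 0.441 0.397 -0.804
outer loop
vertex 1.044 -4.219 -2.132
vertex 0.067 -4.751 -2.931
vertex 0.015 -2.647 -1.92
endloop
endfacet
facet normal 0.713 0.388 0.583
outer loop
vertex 0.015 -2.647 -1.92
vertex 0.642 -4.58 -1.4
vertex 1.044 -4.219 -2.132
endloop
endfacet
facet normal 0.544 -0.831 -0.112
outer loop
vertex 1.044 -4.219 -2.132
vertex -0.335 -5.113 -2.2
vertex 0.067 -4.751 -2.931
endloop
endfacet
facet normal 0.544 -0.831 -0.111
outer loop
vertex 0.642 -4.58 -1.4
vertex -0.335 -5.113 -2.2
vertex 1.044 -4.219 -2.132
endloop
endfacet

endsolid


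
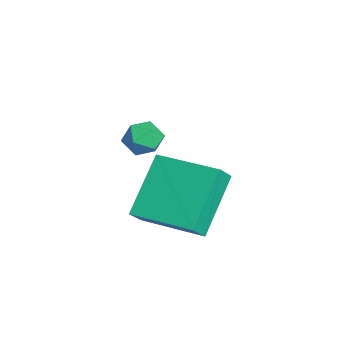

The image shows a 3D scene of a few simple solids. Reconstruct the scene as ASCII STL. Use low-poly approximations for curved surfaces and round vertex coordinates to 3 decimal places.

solid 
facet normal -0.491 0.459 -0.741
outer loop
vertex -3.66 -1.211 -2.906
vertex -2.348 0.422 -2.765
vertex -2.325 -2.157 -4.377
endloop
endfacet
facet normal -0.625 -0.778 -0.067
outer loop
vertex -1.912 -2.542 -3.755
vertex -3.66 -1.211 -2.906
vertex -2.325 -2.157 -4.377
endloop
endfacet
facet normal -0.491 0.459 -0.741
outer loop
vertex -2.325 -2.157 -4.377
vertex -2.348 0.422 -2.765
vertex -1.013 -0.524 -4.236
endloop
endfacet
facet normal 0.607 -0.430 -0.669
outer loop
vertex -1.013 -0.524 -4.236
vertex -1.912 -2.542 -3.755
vertex -2.325 -2.157 -4.377
endloop
endfacet
facet normal -0.607 0.430 0.669
outer loop
vertex -3.66 -1.211 -2.906
vertex -1.935 0.037 -2.143
vertex -2.348 0.422 -2.765
endloop
endfacet
facet normal -0.625 -0.778 -0.067
outer loop
vertex -3.247 -1.596 -2.284
vertex -3.66 -1.211 -2.906
vertex -1.912 -2.542 -3.755
endloop
endfacet
facet normal -0.607 0.430 0.669
outer loop
vertex -3.247 -1.596 -2.284
vertex -1.935 0.037 -2.143
vertex -3.66 -1.211 -2.906
endloop
endfacet
facet normal 0.625 0.778 0.067
outer loop
vertex -2.348 0.422 -2.765
vertex -1.935 0.037 -2.143
vertex -1.013 -0.524 -4.236
endloop
endfacet
facet normal 0.607 -0.430 -0.669
outer loop
vertex -0.6 -0.909 -3.614
vertex -1.912 -2.542 -3.755
vertex -1.013 -0.524 -4.236
endloop
endfacet
facet normal 0.625 0.778 0.067
outer loop
vertex -1.013 -0.524 -4.236
vertex -1.935 0.037 -2.143
vertex -0.6 -0.909 -3.614
endloop
endfacet
facet normal 0.491 -0.459 0.741
outer loop
vertex -0.6 -0.909 -3.614
vertex -3.247 -1.596 -2.284
vertex -1.912 -2.542 -3.755
endloop
endfacet
facet normal 0.491 -0.459 0.741
outer loop
vertex -1.935 0.037 -2.143
vertex -3.247 -1.596 -2.284
vertex -0.6 -0.909 -3.614
endloop
endfacet
facet normal -0.032 0.730 0.683
outer loop
vertex -1.349 -1.594 -0.147
vertex -1.731 -1.946 0.211
vertex -1.106 -1.986 0.283
endloop
endfacet
facet normal 0.590 0.734 0.335
outer loop
vertex -1.349 -1.594 -0.147
vertex -1.106 -1.986 0.283
vertex -0.84 -1.939 -0.288
endloop
endfacet
facet normal 0.452 0.815 -0.362
outer loop
vertex -1.349 -1.594 -0.147
vertex -0.84 -1.939 -0.288
vertex -1.302 -1.871 -0.712
endloop
endfacet
facet normal -0.254 0.860 -0.443
outer loop
vertex -1.349 -1.594 -0.147
vertex -1.302 -1.871 -0.712
vertex -1.852 -1.875 -0.404
endloop
endfacet
facet normal -0.554 0.807 0.202
outer loop
vertex -1.349 -1.594 -0.147
vertex -1.852 -1.875 -0.404
vertex -1.731 -1.946 0.211
endloop
endfacet
facet normal 0.899 0.097 0.427
outer loop
vertex -0.84 -1.939 -0.288
vertex -1.106 -1.986 0.283
vertex -0.908 -2.505 -0.016
endloop
endfacet
facet normal -0.108 0.090 0.990
outer loop
vertex -1.106 -1.986 0.283
vertex -1.731 -1.946 0.211
vertex -1.458 -2.509 0.292
endloop
endfacet
facet normal -0.953 0.217 0.212
outer loop
vertex -1.731 -1.946 0.211
vertex -1.852 -1.875 -0.404
vertex -1.92 -2.441 -0.132
endloop
endfacet
facet normal -0.468 0.300 -0.831
outer loop
vertex -1.852 -1.875 -0.404
vertex -1.302 -1.871 -0.712
vertex -1.654 -2.394 -0.703
endloop
endfacet
facet normal 0.676 0.227 -0.701
outer loop
vertex -1.302 -1.871 -0.712
vertex -0.84 -1.939 -0.288
vertex -1.029 -2.434 -0.631
endloop
endfacet
facet normal 0.254 -0.860 0.443
outer loop
vertex -1.411 -2.786 -0.273
vertex -0.908 -2.505 -0.016
vertex -1.458 -2.509 0.292
endloop
endfacet
facet normal -0.452 -0.815 0.362
outer loop
vertex -1.411 -2.786 -0.273
vertex -1.458 -2.509 0.292
vertex -1.92 -2.441 -0.132
endloop
endfacet
facet normal -0.590 -0.734 -0.335
outer loop
vertex -1.411 -2.786 -0.273
vertex -1.92 -2.441 -0.132
vertex -1.654 -2.394 -0.703
endloop
endfacet
facet normal 0.032 -0.730 -0.683
outer loop
vertex -1.411 -2.786 -0.273
vertex -1.654 -2.394 -0.703
vertex -1.029 -2.434 -0.631
endloop
endfacet
facet normal 0.554 -0.807 -0.202
outer loop
vertex -1.411 -2.786 -0.273
vertex -1.029 -2.434 -0.631
vertex -0.908 -2.505 -0.016
endloop
endfacet
facet normal 0.468 -0.300 0.831
outer loop
vertex -1.458 -2.509 0.292
vertex -0.908 -2.505 -0.016
vertex -1.106 -1.986 0.283
endloop
endfacet
facet normal -0.676 -0.227 0.701
outer loop
vertex -1.92 -2.441 -0.132
vertex -1.458 -2.509 0.292
vertex -1.731 -1.946 0.211
endloop
endfacet
facet normal -0.899 -0.097 -0.427
outer loop
vertex -1.654 -2.394 -0.703
vertex -1.92 -2.441 -0.132
vertex -1.852 -1.875 -0.404
endloop
endfacet
facet normal 0.108 -0.090 -0.990
outer loop
vertex -1.029 -2.434 -0.631
vertex -1.654 -2.394 -0.703
vertex -1.302 -1.871 -0.712
endloop
endfacet
facet normal 0.953 -0.217 -0.212
outer loop
vertex -0.908 -2.505 -0.016
vertex -1.029 -2.434 -0.631
vertex -0.84 -1.939 -0.288
endloop
endfacet

endsolid


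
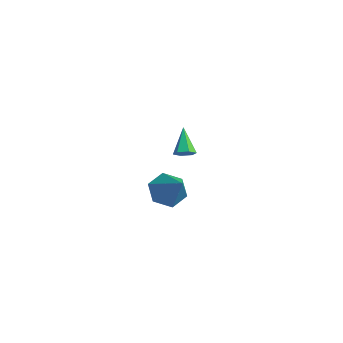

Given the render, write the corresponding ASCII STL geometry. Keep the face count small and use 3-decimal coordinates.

solid 
facet normal 0.617 -0.398 -0.679
outer loop
vertex -2.173 2.789 0.111
vertex -2.614 2.844 -0.322
vertex -2.212 3.307 -0.228
endloop
endfacet
facet normal 0.569 0.480 0.668
outer loop
vertex -2.173 2.789 0.111
vertex -2.212 3.307 -0.228
vertex -3.686 3.536 0.862
endloop
endfacet
facet normal 0.616 -0.397 -0.680
outer loop
vertex -2.212 3.307 -0.228
vertex -2.614 2.844 -0.322
vertex -2.653 3.362 -0.66
endloop
endfacet
facet normal 0.141 0.990 -0.018
outer loop
vertex -2.212 3.307 -0.228
vertex -2.653 3.362 -0.66
vertex -3.686 3.536 0.862
endloop
endfacet
facet normal 0.616 -0.397 -0.680
outer loop
vertex -2.653 3.362 -0.66
vertex -2.614 2.844 -0.322
vertex -3.055 2.899 -0.754
endloop
endfacet
facet normal -0.609 0.627 -0.485
outer loop
vertex -2.653 3.362 -0.66
vertex -3.055 2.899 -0.754
vertex -3.686 3.536 0.862
endloop
endfacet
facet normal 0.616 -0.398 -0.680
outer loop
vertex -3.055 2.899 -0.754
vertex -2.614 2.844 -0.322
vertex -3.016 2.381 -0.415
endloop
endfacet
facet normal -0.932 -0.245 -0.267
outer loop
vertex -3.055 2.899 -0.754
vertex -3.016 2.381 -0.415
vertex -3.686 3.536 0.862
endloop
endfacet
facet normal 0.616 -0.398 -0.680
outer loop
vertex -3.016 2.381 -0.415
vertex -2.614 2.844 -0.322
vertex -2.574 2.326 0.017
endloop
endfacet
facet normal -0.504 -0.755 0.419
outer loop
vertex -3.016 2.381 -0.415
vertex -2.574 2.326 0.017
vertex -3.686 3.536 0.862
endloop
endfacet
facet normal 0.617 -0.397 -0.679
outer loop
vertex -2.574 2.326 0.017
vertex -2.614 2.844 -0.322
vertex -2.173 2.789 0.111
endloop
endfacet
facet normal 0.246 -0.393 0.886
outer loop
vertex -2.574 2.326 0.017
vertex -2.173 2.789 0.111
vertex -3.686 3.536 0.862
endloop
endfacet
facet normal -0.714 0.074 -0.696
outer loop
vertex 3.742 -1.685 2.084
vertex 3.221 -2.449 2.538
vertex 3.05 -1.472 2.817
endloop
endfacet
facet normal 0.478 0.855 0.203
outer loop
vertex 3.742 -1.685 2.084
vertex 3.05 -1.472 2.817
vertex 4.599 -2.591 3.882
endloop
endfacet
facet normal -0.714 0.074 -0.696
outer loop
vertex 3.05 -1.472 2.817
vertex 3.221 -2.449 2.538
vertex 2.529 -2.236 3.27
endloop
endfacet
facet normal -0.140 0.574 0.807
outer loop
vertex 3.05 -1.472 2.817
vertex 2.529 -2.236 3.27
vertex 4.599 -2.591 3.882
endloop
endfacet
facet normal -0.714 0.073 -0.696
outer loop
vertex 2.529 -2.236 3.27
vertex 3.221 -2.449 2.538
vertex 2.7 -3.213 2.992
endloop
endfacet
facet normal -0.318 -0.311 0.896
outer loop
vertex 2.529 -2.236 3.27
vertex 2.7 -3.213 2.992
vertex 4.599 -2.591 3.882
endloop
endfacet
facet normal -0.714 0.074 -0.696
outer loop
vertex 2.7 -3.213 2.992
vertex 3.221 -2.449 2.538
vertex 3.392 -3.426 2.259
endloop
endfacet
facet normal 0.122 -0.917 0.381
outer loop
vertex 2.7 -3.213 2.992
vertex 3.392 -3.426 2.259
vertex 4.599 -2.591 3.882
endloop
endfacet
facet normal -0.713 0.074 -0.697
outer loop
vertex 3.392 -3.426 2.259
vertex 3.221 -2.449 2.538
vertex 3.914 -2.662 1.806
endloop
endfacet
facet normal 0.739 -0.636 -0.222
outer loop
vertex 3.392 -3.426 2.259
vertex 3.914 -2.662 1.806
vertex 4.599 -2.591 3.882
endloop
endfacet
facet normal -0.714 0.073 -0.697
outer loop
vertex 3.914 -2.662 1.806
vertex 3.221 -2.449 2.538
vertex 3.742 -1.685 2.084
endloop
endfacet
facet normal 0.917 0.250 -0.311
outer loop
vertex 3.914 -2.662 1.806
vertex 3.742 -1.685 2.084
vertex 4.599 -2.591 3.882
endloop
endfacet

endsolid


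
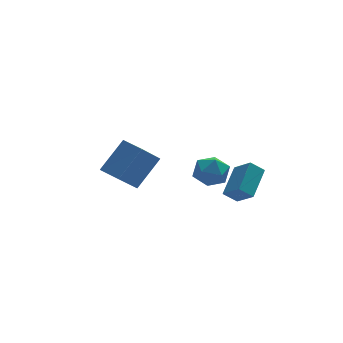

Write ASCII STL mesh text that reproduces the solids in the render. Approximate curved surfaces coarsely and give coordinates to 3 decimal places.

solid 
facet normal -0.526 0.845 0.093
outer loop
vertex -4.294 -2.322 1.514
vertex -2.918 -1.637 3.074
vertex -3.137 -1.447 0.109
endloop
endfacet
facet normal -0.628 -0.313 -0.712
outer loop
vertex -2.442 -2.563 -0.014
vertex -4.294 -2.322 1.514
vertex -3.137 -1.447 0.109
endloop
endfacet
facet normal -0.526 0.845 0.093
outer loop
vertex -3.137 -1.447 0.109
vertex -2.918 -1.637 3.074
vertex -1.761 -0.762 1.668
endloop
endfacet
facet normal 0.573 0.433 -0.696
outer loop
vertex -1.761 -0.762 1.668
vertex -2.442 -2.563 -0.014
vertex -3.137 -1.447 0.109
endloop
endfacet
facet normal -0.573 -0.433 0.696
outer loop
vertex -4.294 -2.322 1.514
vertex -2.223 -2.753 2.951
vertex -2.918 -1.637 3.074
endloop
endfacet
facet normal -0.628 -0.313 -0.712
outer loop
vertex -3.599 -3.438 1.392
vertex -4.294 -2.322 1.514
vertex -2.442 -2.563 -0.014
endloop
endfacet
facet normal -0.573 -0.433 0.696
outer loop
vertex -3.599 -3.438 1.392
vertex -2.223 -2.753 2.951
vertex -4.294 -2.322 1.514
endloop
endfacet
facet normal 0.629 0.313 0.712
outer loop
vertex -2.918 -1.637 3.074
vertex -2.223 -2.753 2.951
vertex -1.761 -0.762 1.668
endloop
endfacet
facet normal 0.573 0.433 -0.696
outer loop
vertex -1.066 -1.878 1.546
vertex -2.442 -2.563 -0.014
vertex -1.761 -0.762 1.668
endloop
endfacet
facet normal 0.628 0.313 0.712
outer loop
vertex -1.761 -0.762 1.668
vertex -2.223 -2.753 2.951
vertex -1.066 -1.878 1.546
endloop
endfacet
facet normal 0.526 -0.845 -0.093
outer loop
vertex -1.066 -1.878 1.546
vertex -3.599 -3.438 1.392
vertex -2.442 -2.563 -0.014
endloop
endfacet
facet normal 0.526 -0.845 -0.093
outer loop
vertex -2.223 -2.753 2.951
vertex -3.599 -3.438 1.392
vertex -1.066 -1.878 1.546
endloop
endfacet
facet normal -0.940 -0.004 0.340
outer loop
vertex 1.483 1.164 -2.031
vertex 1.763 0.418 -1.266
vertex 1.84 1.497 -1.041
endloop
endfacet
facet normal -0.772 0.633 0.065
outer loop
vertex 1.483 1.164 -2.031
vertex 1.84 1.497 -1.041
vertex 2.185 2.012 -1.954
endloop
endfacet
facet normal -0.580 0.536 -0.614
outer loop
vertex 1.483 1.164 -2.031
vertex 2.185 2.012 -1.954
vertex 2.321 1.253 -2.744
endloop
endfacet
facet normal -0.629 -0.162 -0.760
outer loop
vertex 1.483 1.164 -2.031
vertex 2.321 1.253 -2.744
vertex 2.061 0.268 -2.319
endloop
endfacet
facet normal -0.852 -0.495 -0.171
outer loop
vertex 1.483 1.164 -2.031
vertex 2.061 0.268 -2.319
vertex 1.763 0.418 -1.266
endloop
endfacet
facet normal -0.206 0.884 0.420
outer loop
vertex 2.185 2.012 -1.954
vertex 1.84 1.497 -1.041
vertex 2.899 1.792 -1.141
endloop
endfacet
facet normal -0.479 -0.146 0.866
outer loop
vertex 1.84 1.497 -1.041
vertex 1.763 0.418 -1.266
vertex 2.639 0.807 -0.716
endloop
endfacet
facet normal -0.335 -0.941 0.039
outer loop
vertex 1.763 0.418 -1.266
vertex 2.061 0.268 -2.319
vertex 2.775 0.048 -1.506
endloop
endfacet
facet normal 0.025 -0.402 -0.915
outer loop
vertex 2.061 0.268 -2.319
vertex 2.321 1.253 -2.744
vertex 3.12 0.563 -2.419
endloop
endfacet
facet normal 0.104 0.726 -0.680
outer loop
vertex 2.321 1.253 -2.744
vertex 2.185 2.012 -1.954
vertex 3.197 1.642 -2.194
endloop
endfacet
facet normal 0.629 0.162 0.760
outer loop
vertex 3.477 0.896 -1.429
vertex 2.899 1.792 -1.141
vertex 2.639 0.807 -0.716
endloop
endfacet
facet normal 0.580 -0.536 0.614
outer loop
vertex 3.477 0.896 -1.429
vertex 2.639 0.807 -0.716
vertex 2.775 0.048 -1.506
endloop
endfacet
facet normal 0.772 -0.633 -0.065
outer loop
vertex 3.477 0.896 -1.429
vertex 2.775 0.048 -1.506
vertex 3.12 0.563 -2.419
endloop
endfacet
facet normal 0.940 0.004 -0.340
outer loop
vertex 3.477 0.896 -1.429
vertex 3.12 0.563 -2.419
vertex 3.197 1.642 -2.194
endloop
endfacet
facet normal 0.852 0.495 0.171
outer loop
vertex 3.477 0.896 -1.429
vertex 3.197 1.642 -2.194
vertex 2.899 1.792 -1.141
endloop
endfacet
facet normal -0.025 0.402 0.915
outer loop
vertex 2.639 0.807 -0.716
vertex 2.899 1.792 -1.141
vertex 1.84 1.497 -1.041
endloop
endfacet
facet normal -0.104 -0.726 0.680
outer loop
vertex 2.775 0.048 -1.506
vertex 2.639 0.807 -0.716
vertex 1.763 0.418 -1.266
endloop
endfacet
facet normal 0.206 -0.884 -0.420
outer loop
vertex 3.12 0.563 -2.419
vertex 2.775 0.048 -1.506
vertex 2.061 0.268 -2.319
endloop
endfacet
facet normal 0.479 0.146 -0.866
outer loop
vertex 3.197 1.642 -2.194
vertex 3.12 0.563 -2.419
vertex 2.321 1.253 -2.744
endloop
endfacet
facet normal 0.335 0.941 -0.039
outer loop
vertex 2.899 1.792 -1.141
vertex 3.197 1.642 -2.194
vertex 2.185 2.012 -1.954
endloop
endfacet
facet normal -0.519 -0.710 -0.476
outer loop
vertex 2.573 -3.663 -0.234
vertex 2.023 -2.674 -1.11
vertex 3.314 -3.793 -0.847
endloop
endfacet
facet normal 0.385 -0.691 0.612
outer loop
vertex 4.357 -2.366 0.11
vertex 2.573 -3.663 -0.234
vertex 3.314 -3.793 -0.847
endloop
endfacet
facet normal -0.519 -0.710 -0.476
outer loop
vertex 3.314 -3.793 -0.847
vertex 2.023 -2.674 -1.11
vertex 2.764 -2.805 -1.722
endloop
endfacet
facet normal 0.763 -0.134 -0.632
outer loop
vertex 2.764 -2.805 -1.722
vertex 4.357 -2.366 0.11
vertex 3.314 -3.793 -0.847
endloop
endfacet
facet normal -0.764 0.135 0.631
outer loop
vertex 2.573 -3.663 -0.234
vertex 3.066 -1.247 -0.153
vertex 2.023 -2.674 -1.11
endloop
endfacet
facet normal 0.384 -0.691 0.613
outer loop
vertex 3.616 -2.235 0.722
vertex 2.573 -3.663 -0.234
vertex 4.357 -2.366 0.11
endloop
endfacet
facet normal -0.763 0.135 0.632
outer loop
vertex 3.616 -2.235 0.722
vertex 3.066 -1.247 -0.153
vertex 2.573 -3.663 -0.234
endloop
endfacet
facet normal -0.384 0.691 -0.612
outer loop
vertex 2.023 -2.674 -1.11
vertex 3.066 -1.247 -0.153
vertex 2.764 -2.805 -1.722
endloop
endfacet
facet normal 0.763 -0.135 -0.632
outer loop
vertex 3.807 -1.377 -0.766
vertex 4.357 -2.366 0.11
vertex 2.764 -2.805 -1.722
endloop
endfacet
facet normal -0.385 0.691 -0.612
outer loop
vertex 2.764 -2.805 -1.722
vertex 3.066 -1.247 -0.153
vertex 3.807 -1.377 -0.766
endloop
endfacet
facet normal 0.519 0.710 0.476
outer loop
vertex 3.807 -1.377 -0.766
vertex 3.616 -2.235 0.722
vertex 4.357 -2.366 0.11
endloop
endfacet
facet normal 0.518 0.710 0.476
outer loop
vertex 3.066 -1.247 -0.153
vertex 3.616 -2.235 0.722
vertex 3.807 -1.377 -0.766
endloop
endfacet

endsolid


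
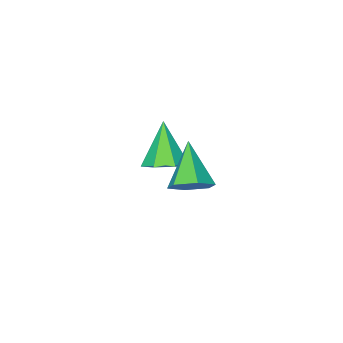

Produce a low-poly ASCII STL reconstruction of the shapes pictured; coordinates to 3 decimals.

solid 
facet normal 0.337 0.498 -0.799
outer loop
vertex 2.392 -3.08 -3.201
vertex 1.67 -3.327 -3.659
vertex 1.788 -2.601 -3.157
endloop
endfacet
facet normal 0.352 0.364 0.862
outer loop
vertex 2.392 -3.08 -3.201
vertex 1.788 -2.601 -3.157
vertex 1.03 -4.273 -2.141
endloop
endfacet
facet normal 0.336 0.498 -0.799
outer loop
vertex 1.788 -2.601 -3.157
vertex 1.67 -3.327 -3.659
vertex 1.095 -2.669 -3.491
endloop
endfacet
facet normal -0.394 0.601 0.695
outer loop
vertex 1.788 -2.601 -3.157
vertex 1.095 -2.669 -3.491
vertex 1.03 -4.273 -2.141
endloop
endfacet
facet normal 0.337 0.498 -0.799
outer loop
vertex 1.095 -2.669 -3.491
vertex 1.67 -3.327 -3.659
vertex 0.835 -3.232 -3.952
endloop
endfacet
facet normal -0.941 0.239 0.239
outer loop
vertex 1.095 -2.669 -3.491
vertex 0.835 -3.232 -3.952
vertex 1.03 -4.273 -2.141
endloop
endfacet
facet normal 0.337 0.498 -0.799
outer loop
vertex 0.835 -3.232 -3.952
vertex 1.67 -3.327 -3.659
vertex 1.204 -3.866 -4.192
endloop
endfacet
facet normal -0.878 -0.449 -0.164
outer loop
vertex 0.835 -3.232 -3.952
vertex 1.204 -3.866 -4.192
vertex 1.03 -4.273 -2.141
endloop
endfacet
facet normal 0.337 0.498 -0.799
outer loop
vertex 1.204 -3.866 -4.192
vertex 1.67 -3.327 -3.659
vertex 1.924 -4.095 -4.031
endloop
endfacet
facet normal -0.254 -0.944 -0.209
outer loop
vertex 1.204 -3.866 -4.192
vertex 1.924 -4.095 -4.031
vertex 1.03 -4.273 -2.141
endloop
endfacet
facet normal 0.337 0.498 -0.799
outer loop
vertex 1.924 -4.095 -4.031
vertex 1.67 -3.327 -3.659
vertex 2.453 -3.745 -3.589
endloop
endfacet
facet normal 0.464 -0.875 0.137
outer loop
vertex 1.924 -4.095 -4.031
vertex 2.453 -3.745 -3.589
vertex 1.03 -4.273 -2.141
endloop
endfacet
facet normal 0.337 0.497 -0.799
outer loop
vertex 2.453 -3.745 -3.589
vertex 1.67 -3.327 -3.659
vertex 2.392 -3.08 -3.201
endloop
endfacet
facet normal 0.733 -0.291 0.614
outer loop
vertex 2.453 -3.745 -3.589
vertex 2.392 -3.08 -3.201
vertex 1.03 -4.273 -2.141
endloop
endfacet
facet normal 0.442 0.650 -0.618
outer loop
vertex 4.411 0.325 -0.779
vertex 3.852 0.892 -0.582
vertex 4.546 0.832 -0.149
endloop
endfacet
facet normal 0.661 -0.647 0.379
outer loop
vertex 4.411 0.325 -0.779
vertex 4.546 0.832 -0.149
vertex 3.048 -0.292 0.542
endloop
endfacet
facet normal 0.442 0.650 -0.618
outer loop
vertex 4.546 0.832 -0.149
vertex 3.852 0.892 -0.582
vertex 3.988 1.399 0.048
endloop
endfacet
facet normal 0.383 0.056 0.922
outer loop
vertex 4.546 0.832 -0.149
vertex 3.988 1.399 0.048
vertex 3.048 -0.292 0.542
endloop
endfacet
facet normal 0.442 0.650 -0.618
outer loop
vertex 3.988 1.399 0.048
vertex 3.852 0.892 -0.582
vertex 3.294 1.459 -0.385
endloop
endfacet
facet normal -0.438 0.468 0.767
outer loop
vertex 3.988 1.399 0.048
vertex 3.294 1.459 -0.385
vertex 3.048 -0.292 0.542
endloop
endfacet
facet normal 0.442 0.650 -0.618
outer loop
vertex 3.294 1.459 -0.385
vertex 3.852 0.892 -0.582
vertex 3.159 0.952 -1.015
endloop
endfacet
facet normal -0.982 0.175 0.070
outer loop
vertex 3.294 1.459 -0.385
vertex 3.159 0.952 -1.015
vertex 3.048 -0.292 0.542
endloop
endfacet
facet normal 0.442 0.650 -0.618
outer loop
vertex 3.159 0.952 -1.015
vertex 3.852 0.892 -0.582
vertex 3.717 0.385 -1.212
endloop
endfacet
facet normal -0.705 -0.529 -0.473
outer loop
vertex 3.159 0.952 -1.015
vertex 3.717 0.385 -1.212
vertex 3.048 -0.292 0.542
endloop
endfacet
facet normal 0.442 0.650 -0.618
outer loop
vertex 3.717 0.385 -1.212
vertex 3.852 0.892 -0.582
vertex 4.411 0.325 -0.779
endloop
endfacet
facet normal 0.117 -0.941 -0.318
outer loop
vertex 3.717 0.385 -1.212
vertex 4.411 0.325 -0.779
vertex 3.048 -0.292 0.542
endloop
endfacet

endsolid


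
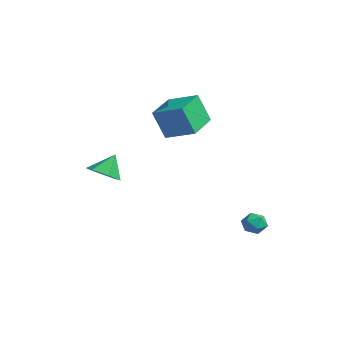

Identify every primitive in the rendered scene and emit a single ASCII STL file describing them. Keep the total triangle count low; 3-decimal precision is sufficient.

solid 
facet normal -0.603 0.448 0.660
outer loop
vertex 3.172 2.472 -2.13
vertex 3.592 2.188 -1.554
vertex 3.768 2.871 -1.857
endloop
endfacet
facet normal -0.572 0.819 0.051
outer loop
vertex 3.172 2.472 -2.13
vertex 3.768 2.871 -1.857
vertex 3.646 2.833 -2.614
endloop
endfacet
facet normal -0.786 0.391 -0.478
outer loop
vertex 3.172 2.472 -2.13
vertex 3.646 2.833 -2.614
vertex 3.394 2.126 -2.778
endloop
endfacet
facet normal -0.950 -0.243 -0.196
outer loop
vertex 3.172 2.472 -2.13
vertex 3.394 2.126 -2.778
vertex 3.361 1.728 -2.123
endloop
endfacet
facet normal -0.836 -0.208 0.507
outer loop
vertex 3.172 2.472 -2.13
vertex 3.361 1.728 -2.123
vertex 3.592 2.188 -1.554
endloop
endfacet
facet normal 0.111 0.991 -0.068
outer loop
vertex 3.646 2.833 -2.614
vertex 3.768 2.871 -1.857
vertex 4.359 2.772 -2.337
endloop
endfacet
facet normal 0.061 0.392 0.918
outer loop
vertex 3.768 2.871 -1.857
vertex 3.592 2.188 -1.554
vertex 4.326 2.374 -1.682
endloop
endfacet
facet normal -0.318 -0.670 0.671
outer loop
vertex 3.592 2.188 -1.554
vertex 3.361 1.728 -2.123
vertex 4.074 1.667 -1.846
endloop
endfacet
facet normal -0.502 -0.728 -0.468
outer loop
vertex 3.361 1.728 -2.123
vertex 3.394 2.126 -2.778
vertex 3.952 1.629 -2.603
endloop
endfacet
facet normal -0.237 0.299 -0.924
outer loop
vertex 3.394 2.126 -2.778
vertex 3.646 2.833 -2.614
vertex 4.128 2.312 -2.906
endloop
endfacet
facet normal 0.950 0.243 0.196
outer loop
vertex 4.548 2.028 -2.33
vertex 4.359 2.772 -2.337
vertex 4.326 2.374 -1.682
endloop
endfacet
facet normal 0.786 -0.391 0.478
outer loop
vertex 4.548 2.028 -2.33
vertex 4.326 2.374 -1.682
vertex 4.074 1.667 -1.846
endloop
endfacet
facet normal 0.572 -0.819 -0.051
outer loop
vertex 4.548 2.028 -2.33
vertex 4.074 1.667 -1.846
vertex 3.952 1.629 -2.603
endloop
endfacet
facet normal 0.603 -0.448 -0.660
outer loop
vertex 4.548 2.028 -2.33
vertex 3.952 1.629 -2.603
vertex 4.128 2.312 -2.906
endloop
endfacet
facet normal 0.836 0.208 -0.507
outer loop
vertex 4.548 2.028 -2.33
vertex 4.128 2.312 -2.906
vertex 4.359 2.772 -2.337
endloop
endfacet
facet normal 0.502 0.728 0.468
outer loop
vertex 4.326 2.374 -1.682
vertex 4.359 2.772 -2.337
vertex 3.768 2.871 -1.857
endloop
endfacet
facet normal 0.237 -0.299 0.924
outer loop
vertex 4.074 1.667 -1.846
vertex 4.326 2.374 -1.682
vertex 3.592 2.188 -1.554
endloop
endfacet
facet normal -0.111 -0.991 0.068
outer loop
vertex 3.952 1.629 -2.603
vertex 4.074 1.667 -1.846
vertex 3.361 1.728 -2.123
endloop
endfacet
facet normal -0.061 -0.392 -0.918
outer loop
vertex 4.128 2.312 -2.906
vertex 3.952 1.629 -2.603
vertex 3.394 2.126 -2.778
endloop
endfacet
facet normal 0.318 0.670 -0.671
outer loop
vertex 4.359 2.772 -2.337
vertex 4.128 2.312 -2.906
vertex 3.646 2.833 -2.614
endloop
endfacet
facet normal 0.113 -0.540 -0.834
outer loop
vertex -2.354 -2.434 -0.348
vertex -3.055 -3.118 0.0
vertex -3.362 -2.303 -0.569
endloop
endfacet
facet normal 0.131 0.991 -0.010
outer loop
vertex -2.354 -2.434 -0.348
vertex -3.362 -2.303 -0.569
vertex -3.225 -2.302 1.26
endloop
endfacet
facet normal 0.112 -0.540 -0.834
outer loop
vertex -3.362 -2.303 -0.569
vertex -3.055 -3.118 0.0
vertex -4.063 -2.988 -0.22
endloop
endfacet
facet normal -0.685 0.727 0.051
outer loop
vertex -3.362 -2.303 -0.569
vertex -4.063 -2.988 -0.22
vertex -3.225 -2.302 1.26
endloop
endfacet
facet normal 0.112 -0.541 -0.834
outer loop
vertex -4.063 -2.988 -0.22
vertex -3.055 -3.118 0.0
vertex -3.756 -3.802 0.349
endloop
endfacet
facet normal -0.873 0.012 0.488
outer loop
vertex -4.063 -2.988 -0.22
vertex -3.756 -3.802 0.349
vertex -3.225 -2.302 1.26
endloop
endfacet
facet normal 0.113 -0.541 -0.834
outer loop
vertex -3.756 -3.802 0.349
vertex -3.055 -3.118 0.0
vertex -2.748 -3.933 0.57
endloop
endfacet
facet normal -0.246 -0.438 0.865
outer loop
vertex -3.756 -3.802 0.349
vertex -2.748 -3.933 0.57
vertex -3.225 -2.302 1.26
endloop
endfacet
facet normal 0.113 -0.540 -0.834
outer loop
vertex -2.748 -3.933 0.57
vertex -3.055 -3.118 0.0
vertex -2.047 -3.248 0.221
endloop
endfacet
facet normal 0.569 -0.173 0.804
outer loop
vertex -2.748 -3.933 0.57
vertex -2.047 -3.248 0.221
vertex -3.225 -2.302 1.26
endloop
endfacet
facet normal 0.113 -0.540 -0.834
outer loop
vertex -2.047 -3.248 0.221
vertex -3.055 -3.118 0.0
vertex -2.354 -2.434 -0.348
endloop
endfacet
facet normal 0.757 0.541 0.366
outer loop
vertex -2.047 -3.248 0.221
vertex -2.354 -2.434 -0.348
vertex -3.225 -2.302 1.26
endloop
endfacet
facet normal -0.783 -0.540 -0.310
outer loop
vertex -2.993 -0.183 4.087
vertex -4.307 1.499 4.479
vertex -2.709 0.471 2.229
endloop
endfacet
facet normal 0.605 -0.775 -0.180
outer loop
vertex -1.213 1.501 2.821
vertex -2.993 -0.183 4.087
vertex -2.709 0.471 2.229
endloop
endfacet
facet normal -0.783 -0.539 -0.310
outer loop
vertex -2.709 0.471 2.229
vertex -4.307 1.499 4.479
vertex -4.022 2.153 2.621
endloop
endfacet
facet normal 0.143 0.329 -0.933
outer loop
vertex -4.022 2.153 2.621
vertex -1.213 1.501 2.821
vertex -2.709 0.471 2.229
endloop
endfacet
facet normal -0.143 -0.329 0.933
outer loop
vertex -2.993 -0.183 4.087
vertex -2.811 2.529 5.071
vertex -4.307 1.499 4.479
endloop
endfacet
facet normal 0.605 -0.775 -0.180
outer loop
vertex -1.498 0.847 4.679
vertex -2.993 -0.183 4.087
vertex -1.213 1.501 2.821
endloop
endfacet
facet normal -0.143 -0.329 0.933
outer loop
vertex -1.498 0.847 4.679
vertex -2.811 2.529 5.071
vertex -2.993 -0.183 4.087
endloop
endfacet
facet normal -0.605 0.775 0.180
outer loop
vertex -4.307 1.499 4.479
vertex -2.811 2.529 5.071
vertex -4.022 2.153 2.621
endloop
endfacet
facet normal 0.143 0.329 -0.933
outer loop
vertex -2.527 3.183 3.213
vertex -1.213 1.501 2.821
vertex -4.022 2.153 2.621
endloop
endfacet
facet normal -0.605 0.775 0.180
outer loop
vertex -4.022 2.153 2.621
vertex -2.811 2.529 5.071
vertex -2.527 3.183 3.213
endloop
endfacet
facet normal 0.783 0.539 0.310
outer loop
vertex -2.527 3.183 3.213
vertex -1.498 0.847 4.679
vertex -1.213 1.501 2.821
endloop
endfacet
facet normal 0.783 0.539 0.310
outer loop
vertex -2.811 2.529 5.071
vertex -1.498 0.847 4.679
vertex -2.527 3.183 3.213
endloop
endfacet

endsolid
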